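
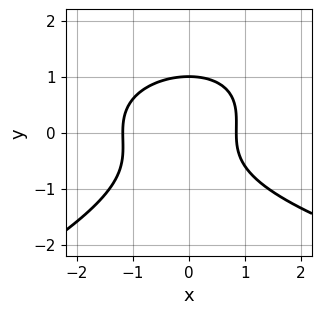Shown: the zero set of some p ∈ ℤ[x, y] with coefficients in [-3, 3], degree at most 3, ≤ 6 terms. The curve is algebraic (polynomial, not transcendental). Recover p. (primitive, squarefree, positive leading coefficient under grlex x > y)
x*y^2 - 3*y^3 - 3*x^2 - x + 3

deg p = 3. A generic line meets the curve in up to 3 points.
From the visible intercepts: it crosses the y-axis at the gridline y = 1.
Fitting integer coefficients to these (and the overall shape) gives p.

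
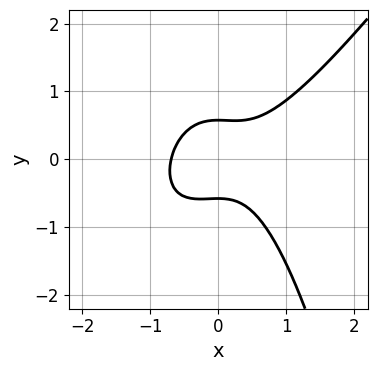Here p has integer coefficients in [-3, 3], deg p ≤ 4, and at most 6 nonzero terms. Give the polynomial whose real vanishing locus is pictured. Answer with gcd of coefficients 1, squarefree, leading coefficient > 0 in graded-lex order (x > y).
First, deg p = 3.
Finally, matching integer coefficients to the picture gives p.

3*x^3 - 2*x^2*y - 3*y^2 + 1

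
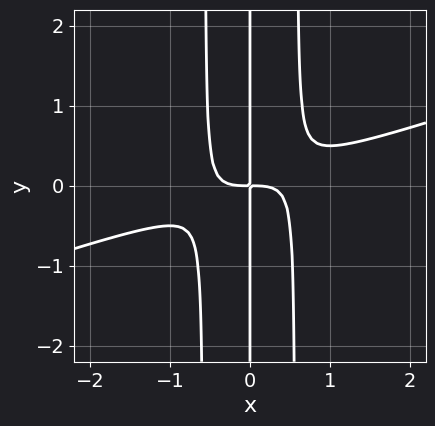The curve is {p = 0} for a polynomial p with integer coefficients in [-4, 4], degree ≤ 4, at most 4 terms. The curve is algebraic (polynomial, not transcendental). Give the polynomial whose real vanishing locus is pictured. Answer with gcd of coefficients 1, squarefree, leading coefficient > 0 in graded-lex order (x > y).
x^4 - 3*x^3*y + x*y

First, the degree is 4 — a generic line meets the curve in up to 4 points.
Then, from the visible intercepts: every point of the y-axis in the box is on the curve.
Finally, the integer polynomial consistent with all of this is the stated p.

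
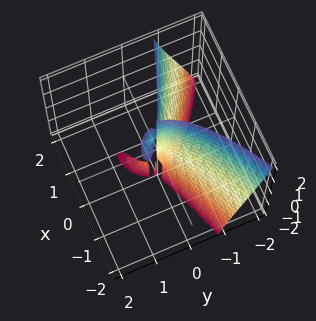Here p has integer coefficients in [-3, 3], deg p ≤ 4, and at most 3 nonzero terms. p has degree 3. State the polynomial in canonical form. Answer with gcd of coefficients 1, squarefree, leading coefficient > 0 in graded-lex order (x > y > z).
2*x*y*z + 3*y^3 + 2*x^2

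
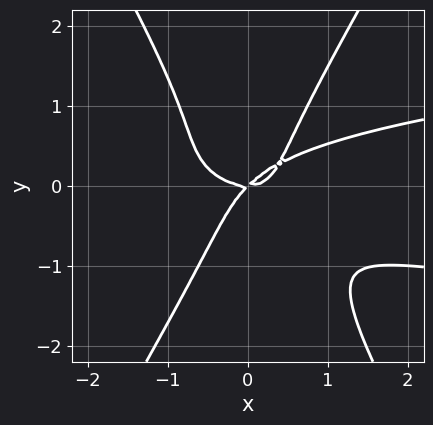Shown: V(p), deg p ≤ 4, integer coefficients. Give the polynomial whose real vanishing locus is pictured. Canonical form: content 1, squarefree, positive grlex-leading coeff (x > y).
Degree: the shape is more complex than any degree-3 curve, so deg p = 4.
Reading off the gridlines: one y-axis crossing is at y = 0; it crosses the x-axis at the gridline x = 0.
Putting this together gives p.

3*x^2*y^2 - y^4 - x^3 + x*y - y^2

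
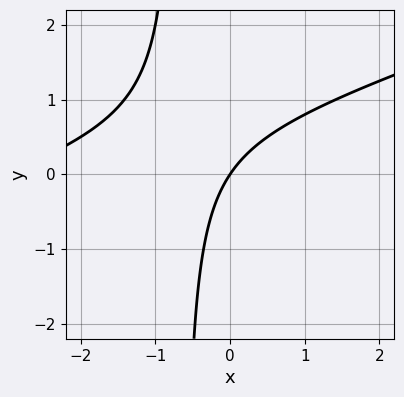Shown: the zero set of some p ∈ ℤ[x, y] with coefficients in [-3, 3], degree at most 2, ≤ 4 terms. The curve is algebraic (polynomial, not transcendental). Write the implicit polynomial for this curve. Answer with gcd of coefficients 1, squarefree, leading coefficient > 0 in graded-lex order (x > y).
x^2 - 3*x*y + 3*x - 2*y

First, degree: no degree-1 curve has this shape, so deg p = 2.
Then, reading off the gridlines: one y-axis crossing is at y = 0; one x-axis crossing is at x = 0.
Finally, the integer polynomial consistent with all of this is the stated p.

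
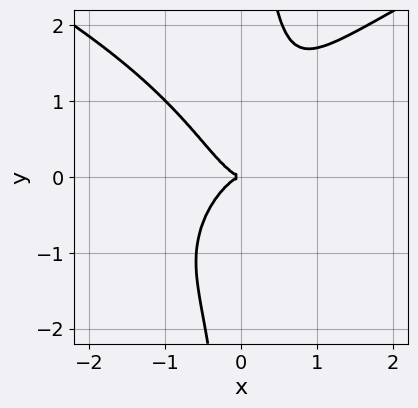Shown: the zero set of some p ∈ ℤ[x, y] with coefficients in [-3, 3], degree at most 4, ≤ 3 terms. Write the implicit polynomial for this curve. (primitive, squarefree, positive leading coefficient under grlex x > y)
First, the degree is 4 — a generic line meets the curve in up to 4 points.
Then, against the integer gridlines: one y-axis crossing is at y = 0; it meets the x-axis at x = 0 (among the integer gridlines).
Finally, putting this together gives p.

x*y^3 - 2*x^3 - y^2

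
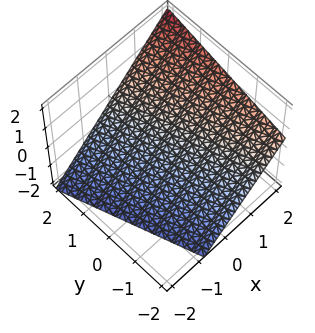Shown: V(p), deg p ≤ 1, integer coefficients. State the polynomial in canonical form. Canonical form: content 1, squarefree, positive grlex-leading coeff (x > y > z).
3*x + y - 3*z - 2

1. deg p = 1. Every cross-section is a straight line — this is a plane.
2. Observable constraints: it crosses the y-axis at the gridline y = 2.
3. Solving for integer coefficients yields p as stated.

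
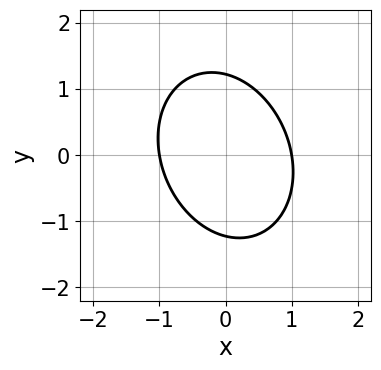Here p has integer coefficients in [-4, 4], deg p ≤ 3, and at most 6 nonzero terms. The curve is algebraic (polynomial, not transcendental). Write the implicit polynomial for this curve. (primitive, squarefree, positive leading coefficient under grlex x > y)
3*x^2 + x*y + 2*y^2 - 3

The degree is 2 — the shape is more complex than any degree-1 curve.
Observable constraints: among the integer gridlines, it crosses the x-axis at x ∈ {-1, 1}.
Together with the visible shape, these determine p as stated.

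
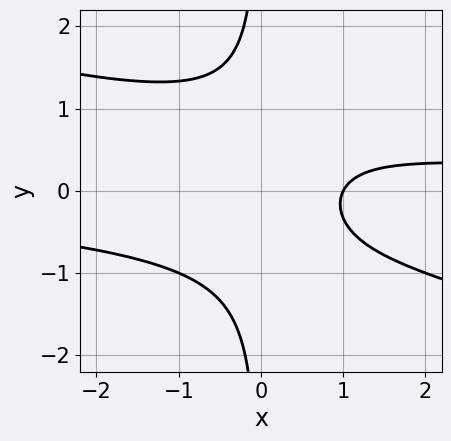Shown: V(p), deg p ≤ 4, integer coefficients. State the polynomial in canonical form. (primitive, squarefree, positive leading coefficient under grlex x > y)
x^2*y + 3*x*y^2 - 2*x + 2

1. Degree: the shape is more complex than any degree-2 curve, so deg p = 3.
2. Observable constraints: no y-intercept at any integer in the box; it crosses the x-axis at the gridline x = 1.
3. Solving for integer coefficients yields p as stated.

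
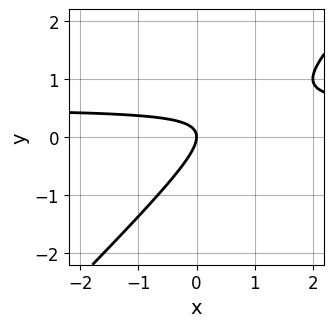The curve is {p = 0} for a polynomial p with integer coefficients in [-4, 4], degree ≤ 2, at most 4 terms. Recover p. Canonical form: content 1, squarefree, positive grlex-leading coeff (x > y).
2*x*y - 2*y^2 - x

1. Degree: a generic line meets the curve in up to 2 points, so deg p = 2.
2. Reading off the gridlines: it crosses the x-axis at the gridline x = 0; it crosses the y-axis at the gridline y = 0.
3. These observations pin down the coefficients.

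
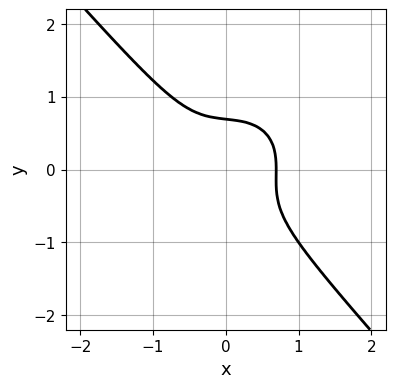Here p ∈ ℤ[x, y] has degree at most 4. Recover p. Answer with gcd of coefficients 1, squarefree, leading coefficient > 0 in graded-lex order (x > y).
3*x^3 + x*y^2 + 3*y^3 - 1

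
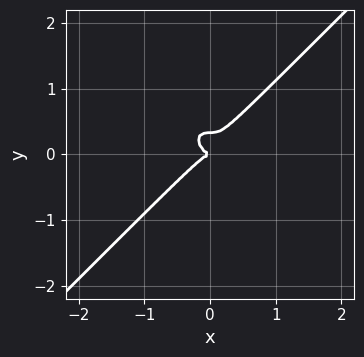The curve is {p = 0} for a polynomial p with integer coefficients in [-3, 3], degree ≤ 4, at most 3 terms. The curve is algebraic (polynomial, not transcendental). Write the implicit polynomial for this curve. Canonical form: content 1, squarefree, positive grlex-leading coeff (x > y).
3*x^3 - 3*y^3 + y^2

The degree is 3 — the shape is more complex than any degree-2 curve.
Observable constraints: one x-axis crossing is at x = 0; it crosses the y-axis at the gridline y = 0.
Solving for integer coefficients yields p as stated.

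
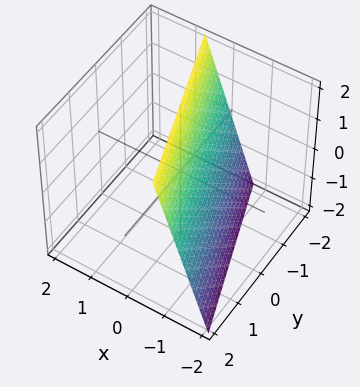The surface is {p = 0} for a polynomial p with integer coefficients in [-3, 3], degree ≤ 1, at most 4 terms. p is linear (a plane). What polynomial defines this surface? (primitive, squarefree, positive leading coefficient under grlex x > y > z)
First, degree: every cross-section is a straight line — this is a plane, so deg p = 1.
Then, reading off the gridlines: one z-axis crossing is at z = 2; one y-axis crossing is at y = -2.
Finally, matching integer coefficients to the picture gives p.

3*x + y - z + 2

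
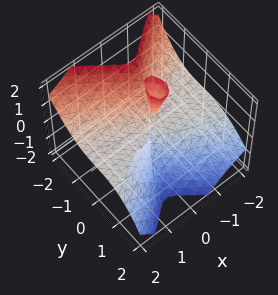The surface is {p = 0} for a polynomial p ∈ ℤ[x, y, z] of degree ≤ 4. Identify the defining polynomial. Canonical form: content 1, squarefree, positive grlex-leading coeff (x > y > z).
1. There are 2 components. Treating them together as one polynomial.
2. Degree: a generic line meets the surface in up to 3 points, so deg p = 3.
3. From the visible intercepts: the visible z-axis segment lies entirely on the surface; it meets the y-axis at y = 0 (among the integer gridlines); every point of the x-axis in the box is on the surface.
4. Putting this together gives p.

3*x^2*z + x*z^2 + 3*y^3 + 2*y^2*z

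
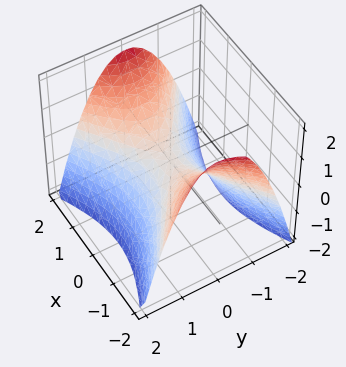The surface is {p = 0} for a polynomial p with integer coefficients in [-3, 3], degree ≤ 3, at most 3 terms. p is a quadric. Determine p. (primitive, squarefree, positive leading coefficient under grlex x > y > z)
x^2 - 2*y^2 - 2*z

The degree is 2 — a hyperbolic paraboloid; a quadric.
Symmetries: the x ↦ −x reflection is a symmetry, so x appears only in even powers; mirror symmetry y ↦ −y ⇒ only even powers of y.
Against the integer gridlines: it crosses the x-axis at the gridline x = 0; it meets the z-axis at z = 0 (among the integer gridlines).
These observations pin down the coefficients.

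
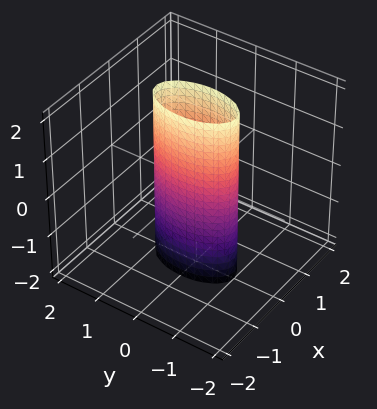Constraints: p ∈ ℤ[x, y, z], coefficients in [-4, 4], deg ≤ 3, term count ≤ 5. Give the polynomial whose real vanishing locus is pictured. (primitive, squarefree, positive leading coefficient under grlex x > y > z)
3*x^2 + y^2 - 1

The degree is 2 — a cylinder; a quadric.
Symmetries: the x ↦ −x reflection is a symmetry, so x appears only in even powers; mirror symmetry z ↦ −z ⇒ only even powers of z; mirror symmetry y ↦ −y ⇒ only even powers of y.
From the visible intercepts: among the integer gridlines, it crosses the y-axis at y ∈ {-1, 1}; it misses every integer gridline on the z-axis.
These observations pin down the coefficients.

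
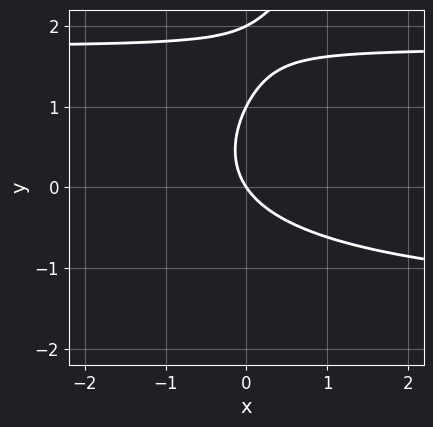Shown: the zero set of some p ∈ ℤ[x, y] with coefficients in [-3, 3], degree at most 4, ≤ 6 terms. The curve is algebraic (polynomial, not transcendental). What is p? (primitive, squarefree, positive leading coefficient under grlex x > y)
First, degree: no degree-2 curve has this shape, so deg p = 3.
Then, checking where it meets the axes: it crosses the x-axis at the gridline x = 0; the y-axis gridline crossings are at y ∈ {0, 1, 2}.
Finally, fitting integer coefficients to these (and the overall shape) gives p.

x*y^2 - y^3 + 3*y^2 - 3*x - 2*y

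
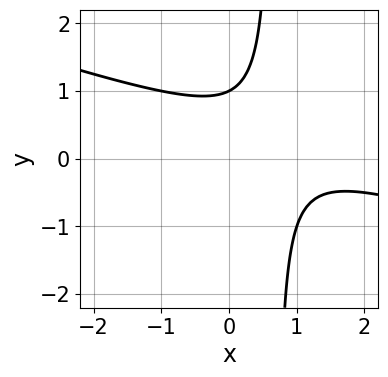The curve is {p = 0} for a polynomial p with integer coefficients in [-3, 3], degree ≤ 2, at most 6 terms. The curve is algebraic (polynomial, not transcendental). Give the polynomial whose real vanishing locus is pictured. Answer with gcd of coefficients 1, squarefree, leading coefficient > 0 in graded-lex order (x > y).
x^2 + 3*x*y - 2*x - 2*y + 2

1. The degree is 2 — the shape is more complex than any degree-1 curve.
2. Observable constraints: it misses every integer gridline on the x-axis; it crosses the y-axis at the gridline y = 1.
3. Solving for integer coefficients yields p as stated.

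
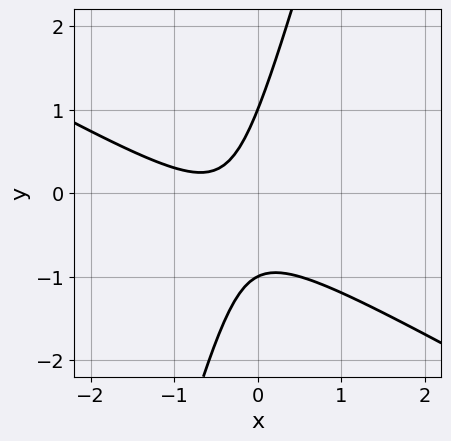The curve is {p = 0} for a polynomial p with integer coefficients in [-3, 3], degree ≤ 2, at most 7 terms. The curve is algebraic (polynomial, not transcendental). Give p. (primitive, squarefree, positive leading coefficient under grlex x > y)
First, degree: the shape is more complex than any degree-1 curve, so deg p = 2.
Then, from the visible intercepts: the y-axis gridline crossings are at y ∈ {-1, 1}; the curve avoids every integer x-axis point in the box.
Finally, together with the visible shape, these determine p as stated.

2*x^2 + 3*x*y - y^2 + 2*x + 1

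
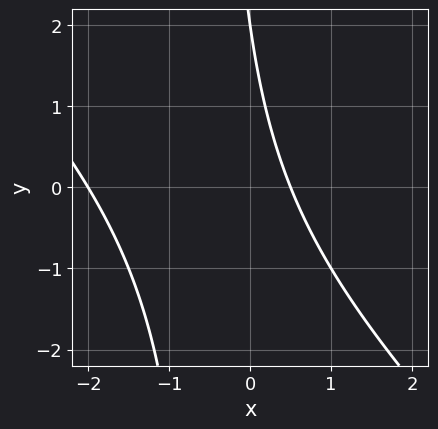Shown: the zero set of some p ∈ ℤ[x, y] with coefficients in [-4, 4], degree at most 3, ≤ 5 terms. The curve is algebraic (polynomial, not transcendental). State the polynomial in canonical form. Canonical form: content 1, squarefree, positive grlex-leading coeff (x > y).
First, degree: the shape is more complex than any degree-1 curve, so deg p = 2.
Next, checking where it meets the axes: it crosses the x-axis at the gridline x = -2; one y-axis crossing is at y = 2.
Finally, fitting integer coefficients to these (and the overall shape) gives p.

2*x^2 + 2*x*y + 3*x + y - 2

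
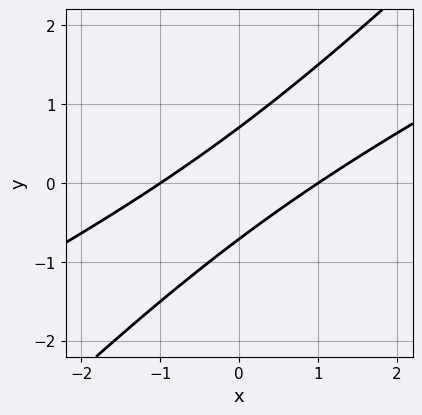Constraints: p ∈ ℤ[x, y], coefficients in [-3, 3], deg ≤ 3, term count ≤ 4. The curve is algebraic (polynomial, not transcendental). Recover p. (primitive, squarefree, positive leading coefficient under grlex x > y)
The degree is 2 — no degree-1 curve has this shape.
Reading off the gridlines: among the integer gridlines, it crosses the x-axis at x ∈ {-1, 1}.
The integer polynomial consistent with all of this is the stated p.

x^2 - 3*x*y + 2*y^2 - 1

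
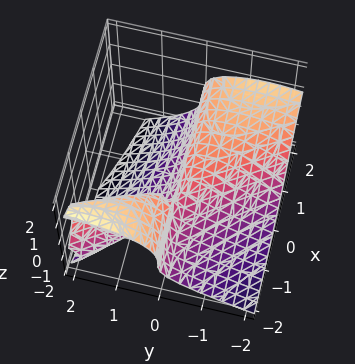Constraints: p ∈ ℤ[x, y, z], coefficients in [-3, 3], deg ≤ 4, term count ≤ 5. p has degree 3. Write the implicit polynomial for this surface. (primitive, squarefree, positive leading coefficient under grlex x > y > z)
2*z^3 + 3*x*y + 2*y^2 - 2*y*z + 2*y

First, the degree is 3 — no degree-2 surface has this shape.
Then, from the visible intercepts: among the integer gridlines, it crosses the y-axis at y ∈ {-1, 0}; it crosses the z-axis at the gridline z = 0; every point of the x-axis in the box is on the surface.
Finally, assembling these constraints gives the stated polynomial.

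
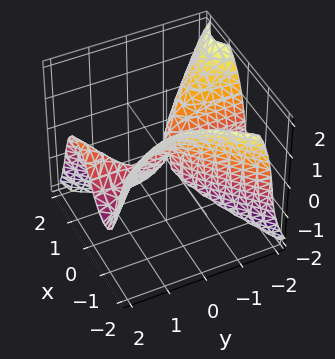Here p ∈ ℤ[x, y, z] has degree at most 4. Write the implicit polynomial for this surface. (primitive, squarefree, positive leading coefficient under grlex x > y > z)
First, degree: a generic line meets the surface in up to 3 points, so deg p = 3.
Next, against the integer gridlines: it crosses the z-axis at the gridline z = 0; it crosses the x-axis at the gridline x = 0; the visible y-axis segment lies entirely on the surface.
Finally, solving for integer coefficients yields p as stated.

3*x^3 - 3*x*y^2 + y^2*z + z^3 + 3*x*y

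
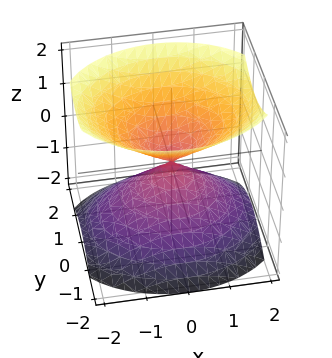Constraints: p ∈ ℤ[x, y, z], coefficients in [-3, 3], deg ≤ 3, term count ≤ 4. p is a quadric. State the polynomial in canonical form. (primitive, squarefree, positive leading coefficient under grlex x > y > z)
2*x^2 + 3*y^2 - 3*z^2

(a) There are 2 components. Treating them together as one polynomial.
(b) The degree is 2 — two nappes meeting at a single point; a quadric.
(c) Symmetries: mirror symmetry x ↦ −x ⇒ only even powers of x; it's symmetric under y → −y, forcing even powers of y; it's symmetric under z → −z, forcing even powers of z.
(d) Observable constraints: it meets the y-axis at y = 0 (among the integer gridlines); it meets the z-axis at z = 0 (among the integer gridlines); one x-axis crossing is at x = 0.
(e) Together with the visible shape, these determine p as stated.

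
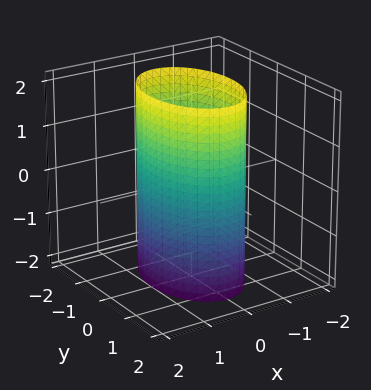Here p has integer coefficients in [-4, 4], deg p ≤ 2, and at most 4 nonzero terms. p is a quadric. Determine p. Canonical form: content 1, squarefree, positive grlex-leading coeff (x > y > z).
1. Degree: a cylinder; a quadric, so deg p = 2.
2. Symmetries: it's symmetric under x → −x, forcing even powers of x; it's symmetric under y → −y, forcing even powers of y; the z ↦ −z reflection is a symmetry, so z appears only in even powers.
3. Observable constraints: it misses every integer gridline on the z-axis; among the integer gridlines, it crosses the x-axis at x ∈ {-1, 1}.
4. Together with the visible shape, these determine p as stated.

2*x^2 + y^2 - 2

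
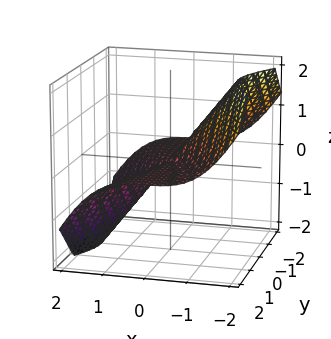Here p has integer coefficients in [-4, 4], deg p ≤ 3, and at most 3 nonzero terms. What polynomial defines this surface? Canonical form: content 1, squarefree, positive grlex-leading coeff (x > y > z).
2*x^3 + 3*y^2*z + z^3

1. Degree: the shape is more complex than any degree-2 surface, so deg p = 3.
2. Checking where it meets the axes: one x-axis crossing is at x = 0; it meets the z-axis at z = 0 (among the integer gridlines).
3. The integer polynomial consistent with all of this is the stated p. Check: (0, -2, 0) on the y-axis lies on the surface, and p(0, -2, 0) = 0. ✓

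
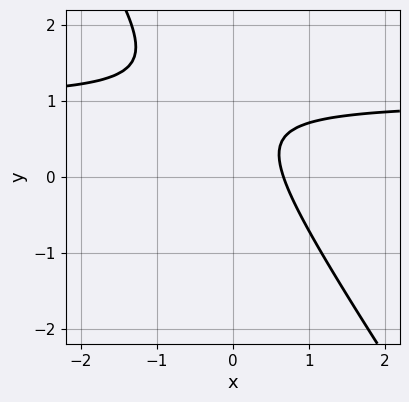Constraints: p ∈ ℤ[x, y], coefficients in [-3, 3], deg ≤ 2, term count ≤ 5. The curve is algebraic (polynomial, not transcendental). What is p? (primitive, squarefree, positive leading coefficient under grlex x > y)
3*x*y + 2*y^2 - 3*x - 3*y + 2

1. deg p = 2.
2. Checking where it meets the axes: the curve avoids every integer y-axis point in the box.
3. Solving for integer coefficients yields p as stated.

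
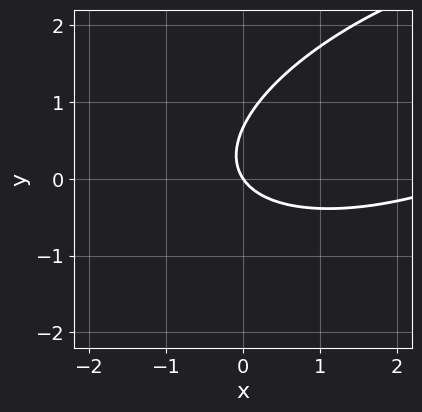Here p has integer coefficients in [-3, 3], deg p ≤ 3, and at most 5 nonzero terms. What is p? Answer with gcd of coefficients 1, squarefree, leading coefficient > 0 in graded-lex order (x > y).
(a) The degree is 2 — the shape is more complex than any degree-1 curve.
(b) From the axis intercepts and sections: it crosses the x-axis at the gridline x = 0; one y-axis crossing is at y = 0.
(c) Assembling these constraints gives the stated polynomial.

x^2 - 2*x*y + 3*y^2 - 3*x - 2*y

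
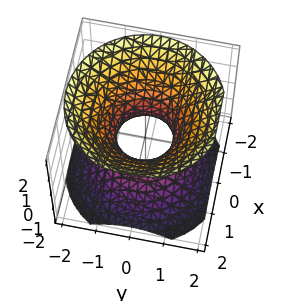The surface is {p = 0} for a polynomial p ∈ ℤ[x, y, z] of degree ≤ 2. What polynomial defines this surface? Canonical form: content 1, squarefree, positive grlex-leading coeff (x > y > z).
3*x^2 + 3*y^2 - 3*z^2 - 2

(a) deg p = 2. One connected sheet with a waist; a quadric.
(b) Symmetries: it's symmetric under z → −z, forcing even powers of z; every cross-section ⟂ z is a circle, so x, y appear only via x² + y².
(c) Reading off the gridlines: a circular section at z = 0 has radius between 0 and 1; the surface avoids every integer z-axis point in the box.
(d) These observations pin down the coefficients.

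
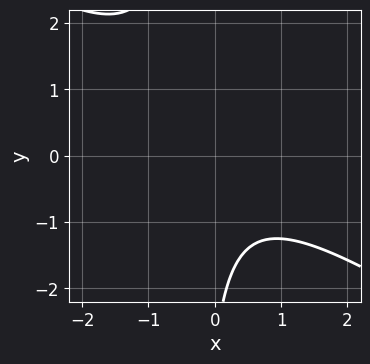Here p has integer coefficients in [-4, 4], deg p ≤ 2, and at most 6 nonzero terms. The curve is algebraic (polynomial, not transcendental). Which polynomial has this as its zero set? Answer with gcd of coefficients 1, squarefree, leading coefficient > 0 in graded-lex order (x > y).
1. The degree is 2 — the shape is more complex than any degree-1 curve.
2. Checking where it meets the axes: the curve avoids every integer x-axis point in the box; no y-intercept at any integer in the box.
3. Fitting integer coefficients to these (and the overall shape) gives p.

2*x^2 + 3*x*y + y + 3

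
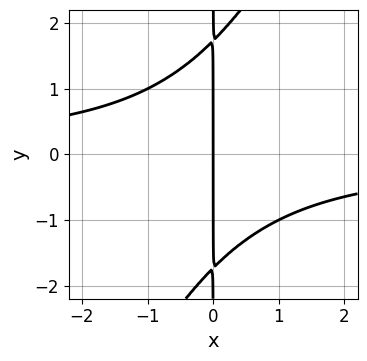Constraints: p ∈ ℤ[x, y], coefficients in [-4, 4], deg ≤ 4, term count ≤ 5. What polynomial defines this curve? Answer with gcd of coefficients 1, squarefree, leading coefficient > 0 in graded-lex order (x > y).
(a) deg p = 3. A generic line meets the curve in up to 3 points.
(b) Checking where it meets the axes: every point of the y-axis in the box is on the curve; it crosses the x-axis at the gridline x = 0.
(c) Together with the visible shape, these determine p as stated.

2*x^2*y - x*y^2 + 3*x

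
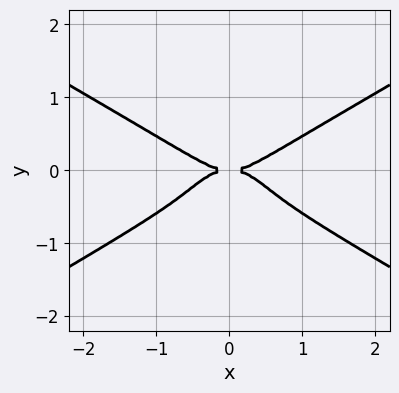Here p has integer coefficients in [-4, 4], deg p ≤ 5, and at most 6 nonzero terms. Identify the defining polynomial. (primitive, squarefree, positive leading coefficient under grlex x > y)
1. Degree: a generic line meets the curve in up to 4 points, so deg p = 4.
2. Symmetries: the x ↦ −x reflection is a symmetry, so x appears only in even powers.
3. From the axis intercepts and sections: one y-axis crossing is at y = 0; it crosses the x-axis at the gridline x = 0.
4. Fitting integer coefficients to these (and the overall shape) gives p.

x^4 - 2*x^2*y^2 - 3*y^4 - 2*y^3 - y^2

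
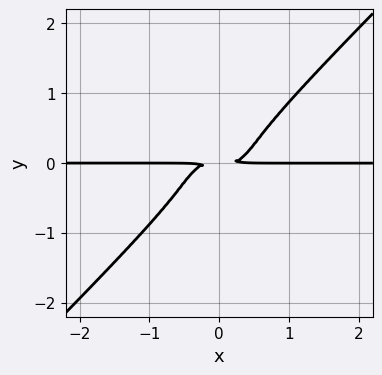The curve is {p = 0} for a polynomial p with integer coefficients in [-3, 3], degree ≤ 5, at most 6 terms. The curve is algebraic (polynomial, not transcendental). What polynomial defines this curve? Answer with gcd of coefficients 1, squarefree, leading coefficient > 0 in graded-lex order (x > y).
(a) Degree: no degree-3 curve has this shape, so deg p = 4.
(b) Reading off the gridlines: the visible x-axis segment lies entirely on the curve.
(c) Together with the visible shape, these determine p as stated.

2*x^3*y + 2*x^2*y^2 - 2*x*y^3 - 2*y^4 - y^2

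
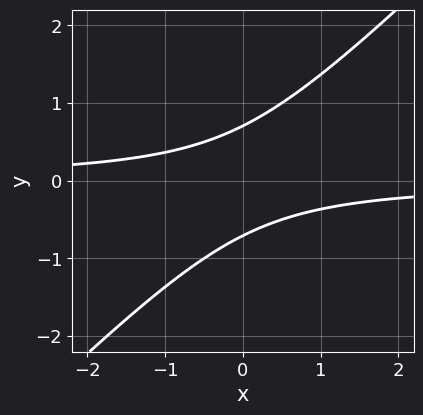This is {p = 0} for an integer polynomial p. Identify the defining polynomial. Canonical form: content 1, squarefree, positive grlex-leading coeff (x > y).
(a) Degree: the shape is more complex than any degree-1 curve, so deg p = 2.
(b) Checking where it meets the axes: the curve avoids every integer x-axis point in the box.
(c) The integer polynomial consistent with all of this is the stated p.

2*x*y - 2*y^2 + 1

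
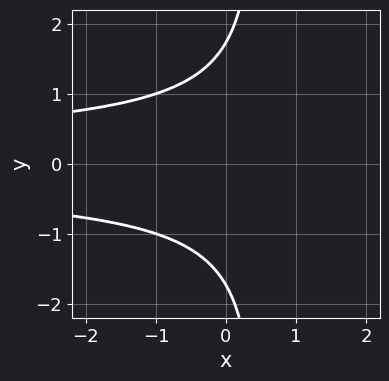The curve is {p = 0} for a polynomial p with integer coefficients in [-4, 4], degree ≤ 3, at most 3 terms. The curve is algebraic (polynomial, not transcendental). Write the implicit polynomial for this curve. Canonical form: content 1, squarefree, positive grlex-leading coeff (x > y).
2*x*y^2 - y^2 + 3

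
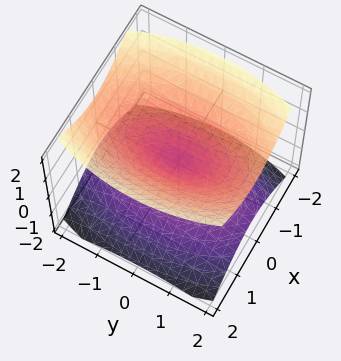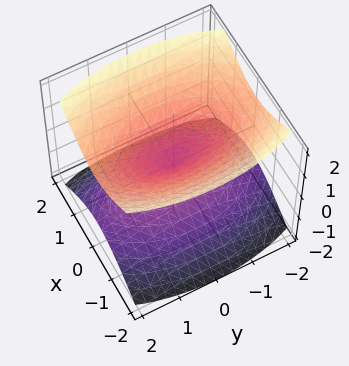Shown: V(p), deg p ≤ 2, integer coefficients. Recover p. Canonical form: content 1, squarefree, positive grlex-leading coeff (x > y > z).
3*x^2 + y^2 - 3*z^2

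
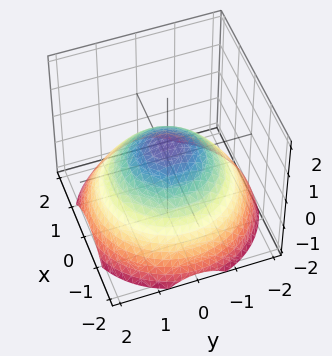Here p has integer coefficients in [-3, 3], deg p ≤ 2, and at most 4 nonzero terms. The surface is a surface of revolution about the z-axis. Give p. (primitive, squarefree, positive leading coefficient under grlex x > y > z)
Degree: a generic line meets the surface in up to 2 points, so deg p = 2.
Symmetries: rotational symmetry about the z-axis ⇒ p depends on x, y only through x² + y².
From the visible intercepts: the y-axis gridline crossings are at y ∈ {-1, 1}; a circular section at z = 0 has radius exactly 1.
The integer polynomial consistent with all of this is the stated p. Check: (1, 0, 0) on the x-axis lies on the surface, and p(1, 0, 0) = 0. ✓

x^2 + y^2 + 2*z - 1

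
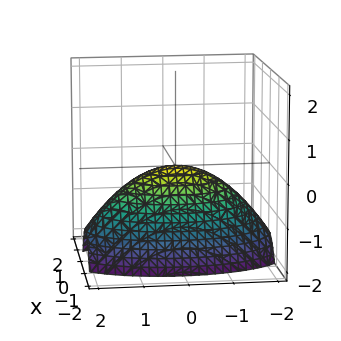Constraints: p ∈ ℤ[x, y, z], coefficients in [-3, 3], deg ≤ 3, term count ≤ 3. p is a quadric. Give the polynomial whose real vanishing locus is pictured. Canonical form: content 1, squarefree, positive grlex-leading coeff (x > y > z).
(a) The degree is 2 — a single bowl opening along one axis; a quadric.
(b) Symmetries: it's symmetric under y → −y, forcing even powers of y; the x ↦ −x reflection is a symmetry, so x appears only in even powers.
(c) Observable constraints: it crosses the z-axis at the gridline z = 0; one y-axis crossing is at y = 0; it meets the x-axis at x = 0 (among the integer gridlines).
(d) The integer polynomial consistent with all of this is the stated p.

3*x^2 + y^2 + 3*z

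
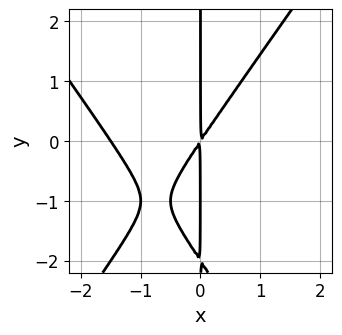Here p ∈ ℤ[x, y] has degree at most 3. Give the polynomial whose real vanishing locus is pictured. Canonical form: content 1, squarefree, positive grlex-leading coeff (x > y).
2*x^3 - x*y^2 + 3*x^2 - 2*x*y

Degree: a generic line meets the curve in up to 3 points, so deg p = 3.
From the visible intercepts: every point of the y-axis in the box is on the curve.
Assembling these constraints gives the stated polynomial.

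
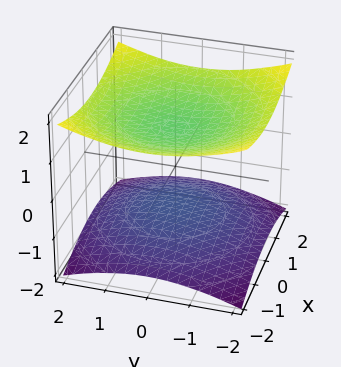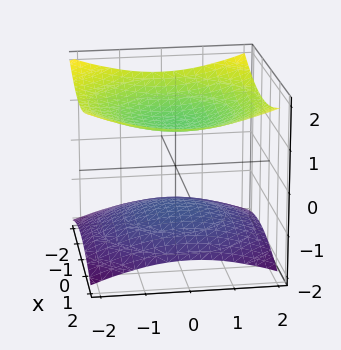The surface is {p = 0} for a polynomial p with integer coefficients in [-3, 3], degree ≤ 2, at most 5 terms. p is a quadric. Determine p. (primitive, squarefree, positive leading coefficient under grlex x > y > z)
First, the picture has 2 separate pieces. They look like related sheets of one shape, so recover p as a whole.
Then, the degree is 2 — two separate bowl-shaped sheets opening away from each other; a quadric.
Next, symmetries: it's symmetric under z → −z, forcing even powers of z; every cross-section ⟂ z is a circle, so x, y appear only via x² + y².
Then, reading off the gridlines: the surface avoids every integer y-axis point in the box; among the integer gridlines, it crosses the z-axis at z ∈ {-1, 1}.
Finally, fitting integer coefficients to these (and the overall shape) gives p.

x^2 + y^2 - 3*z^2 + 3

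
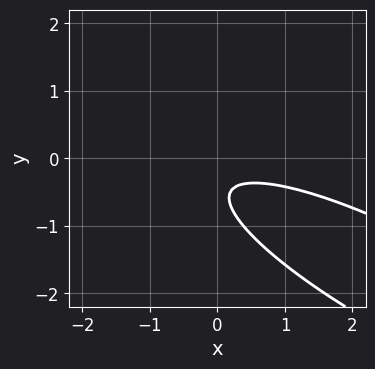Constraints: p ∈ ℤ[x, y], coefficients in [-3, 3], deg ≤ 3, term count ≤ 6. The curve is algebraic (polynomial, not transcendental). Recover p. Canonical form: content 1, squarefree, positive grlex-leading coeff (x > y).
(a) Degree: no degree-1 curve has this shape, so deg p = 2.
(b) Against the integer gridlines: it misses every integer gridline on the y-axis; the curve avoids every integer x-axis point in the box.
(c) Assembling these constraints gives the stated polynomial.

x^2 + 3*x*y + 3*y^2 + 3*y + 1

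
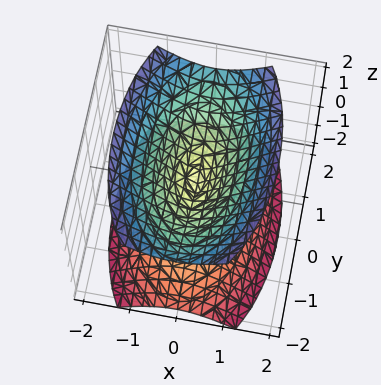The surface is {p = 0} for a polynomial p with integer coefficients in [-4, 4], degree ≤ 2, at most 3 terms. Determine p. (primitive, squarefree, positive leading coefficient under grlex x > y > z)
First, the picture has 2 separate pieces.
Then, the degree is 2 — two nappes meeting at a single point; a quadric.
Next, symmetries: mirror symmetry y ↦ −y ⇒ only even powers of y; the z ↦ −z reflection is a symmetry, so z appears only in even powers; it's symmetric under x → −x, forcing even powers of x.
Next, reading off the gridlines: one y-axis crossing is at y = 0; one x-axis crossing is at x = 0.
Finally, matching integer coefficients to the picture gives p.

3*x^2 + y^2 - 2*z^2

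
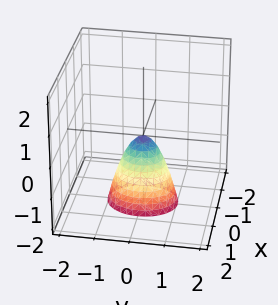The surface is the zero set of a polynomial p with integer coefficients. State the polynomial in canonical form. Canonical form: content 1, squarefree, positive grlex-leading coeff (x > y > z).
3*x^2 + 2*y^2 + z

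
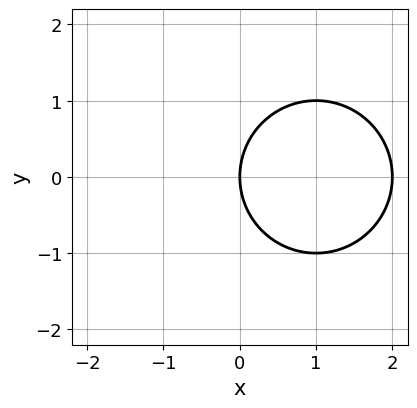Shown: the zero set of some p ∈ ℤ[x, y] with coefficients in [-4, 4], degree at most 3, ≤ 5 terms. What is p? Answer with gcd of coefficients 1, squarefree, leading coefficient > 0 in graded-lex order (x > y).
x^2 + y^2 - 2*x

Degree: the shape is more complex than any degree-1 curve, so deg p = 2.
Symmetries: mirror symmetry y ↦ −y ⇒ only even powers of y.
From the visible intercepts: the x-axis gridline crossings are at x ∈ {0, 2}; one y-axis crossing is at y = 0.
Fitting integer coefficients to these (and the overall shape) gives p.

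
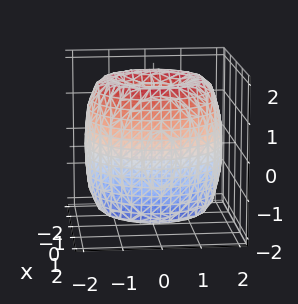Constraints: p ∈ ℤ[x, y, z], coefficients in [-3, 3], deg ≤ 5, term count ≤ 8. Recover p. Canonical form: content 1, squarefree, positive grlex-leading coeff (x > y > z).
1. The degree is 4 — no degree-3 surface has this shape.
2. Symmetry: the surface is invariant under rotation about z: p = q(x² + y², z).
3. Observable constraints: a circular section at z = 0 has radius between 1 and 2; among the integer gridlines, it crosses the z-axis at z ∈ {-1, 1}.
4. These observations pin down the coefficients.

x^4 + 2*x^2*y^2 + y^4 - 3*x^2 - 3*y^2 + z^2 - 1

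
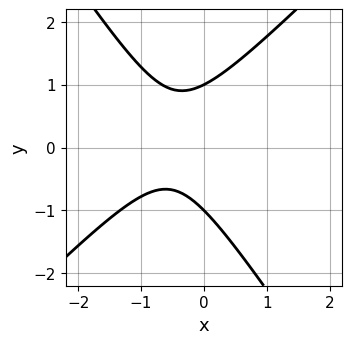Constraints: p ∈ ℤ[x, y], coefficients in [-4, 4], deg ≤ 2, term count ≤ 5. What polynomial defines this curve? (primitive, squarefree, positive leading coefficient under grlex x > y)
1. deg p = 2.
2. From the axis intercepts and sections: no x-intercept at any integer in the box; the y-axis gridline crossings are at y ∈ {-1, 1}.
3. Matching integer coefficients to the picture gives p.

3*x^2 - x*y - 2*y^2 + 3*x + 2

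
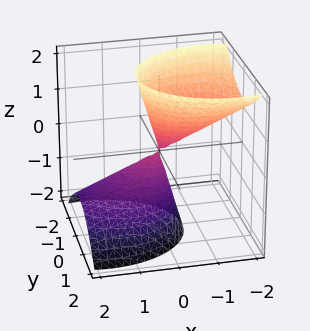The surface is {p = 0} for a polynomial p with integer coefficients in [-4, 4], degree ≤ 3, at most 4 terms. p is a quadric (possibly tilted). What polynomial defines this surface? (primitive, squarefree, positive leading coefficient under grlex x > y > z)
2*x^2 + 3*x*z + 3*y^2 - z^2

1. I count 2 distinct pieces.
2. Degree: the shape is more complex than any degree-1 surface, so deg p = 2.
3. From the visible intercepts: it meets the y-axis at y = 0 (among the integer gridlines); it crosses the x-axis at the gridline x = 0; it meets the z-axis at z = 0 (among the integer gridlines).
4. Solving for integer coefficients yields p as stated.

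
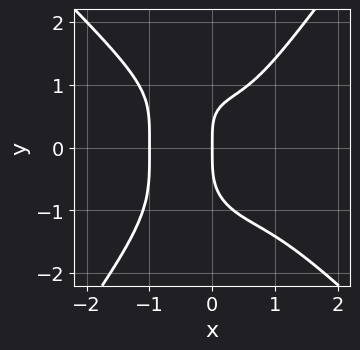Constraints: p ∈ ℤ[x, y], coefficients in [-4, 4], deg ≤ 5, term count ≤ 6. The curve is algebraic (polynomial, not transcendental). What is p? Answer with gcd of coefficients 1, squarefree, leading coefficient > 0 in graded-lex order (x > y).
2*x^4 + x^3*y - y^4 - x*y + 2*x

1. The degree is 4 — the shape is more complex than any degree-3 curve.
2. From the axis intercepts and sections: the x-axis gridline crossings are at x ∈ {-1, 0}; it meets the y-axis at y = 0 (among the integer gridlines).
3. The integer polynomial consistent with all of this is the stated p.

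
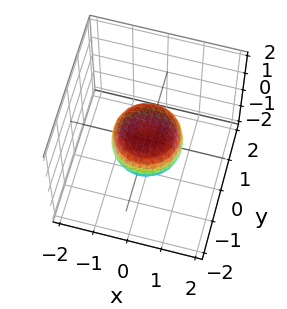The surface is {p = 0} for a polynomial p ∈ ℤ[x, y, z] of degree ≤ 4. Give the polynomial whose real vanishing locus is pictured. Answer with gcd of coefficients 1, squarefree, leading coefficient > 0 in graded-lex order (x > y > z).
1. The degree is 4 — the shape is more complex than any degree-3 surface.
2. Symmetries: every cross-section ⟂ z is a circle, so x, y appear only via x² + y².
3. From the axis intercepts and sections: a circular section at z = 0 has radius exactly 1; among the integer gridlines, it crosses the y-axis at y ∈ {-1, 1}; the x-axis gridline crossings are at x ∈ {-1, 1}.
4. The integer polynomial consistent with all of this is the stated p.

2*x^4 + 4*x^2*y^2 + 2*y^4 - x^2 - y^2 + 2*z^2 - 1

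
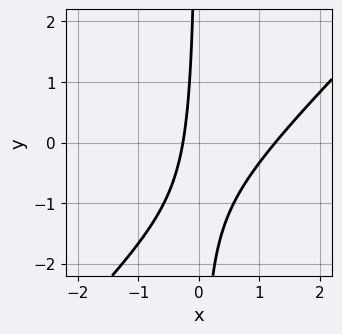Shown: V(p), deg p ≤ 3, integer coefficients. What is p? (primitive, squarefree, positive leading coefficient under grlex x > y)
3*x^2 - 3*x*y - 3*x - 1

First, deg p = 2. A generic line meets the curve in up to 2 points.
Next, observable constraints: no y-intercept at any integer in the box.
Finally, the integer polynomial consistent with all of this is the stated p.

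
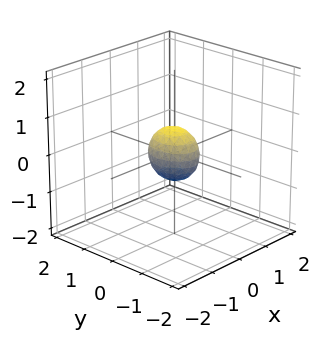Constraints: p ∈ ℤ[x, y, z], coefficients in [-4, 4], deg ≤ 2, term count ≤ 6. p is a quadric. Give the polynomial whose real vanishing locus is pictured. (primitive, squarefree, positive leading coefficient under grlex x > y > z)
3*x^2 + 2*y^2 + 2*z^2 - 1

1. Degree: bounded and convex; a quadric, so deg p = 2.
2. Symmetries: the y ↦ −y reflection is a symmetry, so y appears only in even powers; mirror symmetry x ↦ −x ⇒ only even powers of x; mirror symmetry z ↦ −z ⇒ only even powers of z.
3. These observations pin down the coefficients.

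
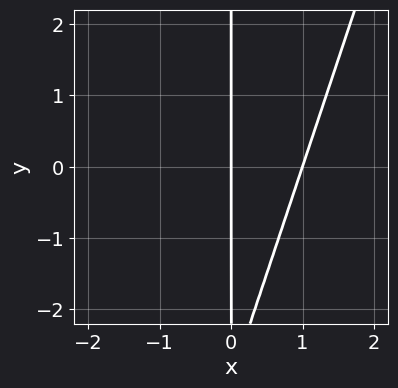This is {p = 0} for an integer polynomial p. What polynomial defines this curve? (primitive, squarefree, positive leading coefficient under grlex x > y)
1. deg p = 2.
2. From the axis intercepts and sections: the visible y-axis segment lies entirely on the curve; the x-axis gridline crossings are at x ∈ {0, 1}.
3. Matching integer coefficients to the picture gives p.

3*x^2 - x*y - 3*x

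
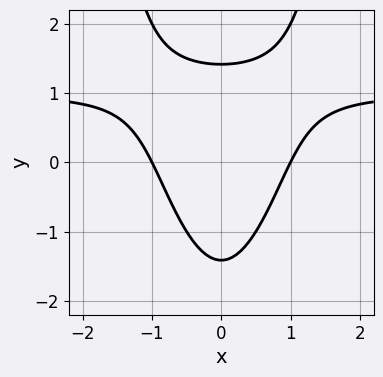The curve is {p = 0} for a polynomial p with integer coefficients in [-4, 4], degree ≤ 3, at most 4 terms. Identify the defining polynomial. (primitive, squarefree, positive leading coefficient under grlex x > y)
2*x^2*y - 2*x^2 - y^2 + 2

deg p = 3. A generic line meets the curve in up to 3 points.
Symmetries: mirror symmetry x ↦ −x ⇒ only even powers of x.
Observable constraints: the x-axis gridline crossings are at x ∈ {-1, 1}.
Putting this together gives p.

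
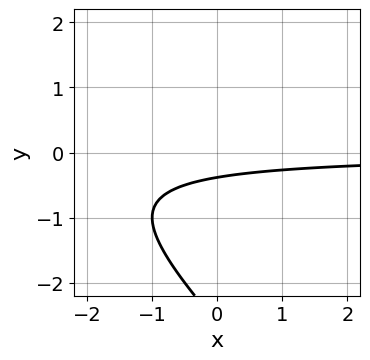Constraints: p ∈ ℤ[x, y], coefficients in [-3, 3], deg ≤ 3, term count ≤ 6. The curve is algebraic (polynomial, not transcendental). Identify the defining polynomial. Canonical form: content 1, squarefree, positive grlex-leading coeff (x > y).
x*y + y^2 + 3*y + 1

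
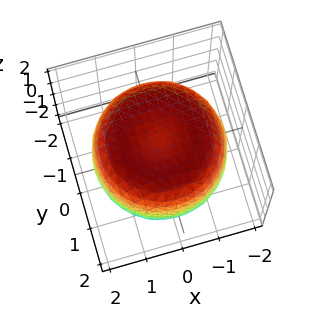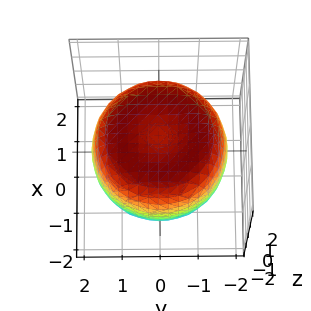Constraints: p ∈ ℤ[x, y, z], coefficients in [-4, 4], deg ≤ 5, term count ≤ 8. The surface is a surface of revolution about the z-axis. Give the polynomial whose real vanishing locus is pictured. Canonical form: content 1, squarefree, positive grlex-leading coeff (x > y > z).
x^4 + 2*x^2*y^2 + y^4 - 2*x^2 - 2*y^2 + 2*z^2 - 3

(a) Degree: no degree-3 surface has this shape, so deg p = 4.
(b) By symmetry, the z-axis is an axis of rotation, so x and y enter only as x² + y².
(c) Observable constraints: a circular section at z = -1 has radius between 1 and 2.
(d) The integer polynomial consistent with all of this is the stated p.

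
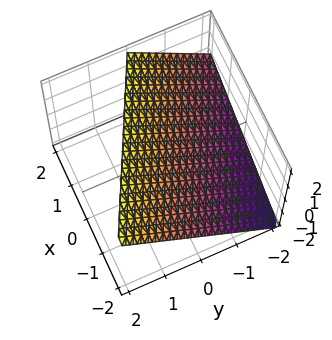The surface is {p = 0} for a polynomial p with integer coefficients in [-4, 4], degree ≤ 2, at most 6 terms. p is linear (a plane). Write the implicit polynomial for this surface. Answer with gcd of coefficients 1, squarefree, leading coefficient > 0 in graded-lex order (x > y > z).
1. Degree: every cross-section is a straight line — this is a plane, so deg p = 1.
2. From the axis intercepts and sections: it meets the z-axis at z = 1 (among the integer gridlines); it meets the x-axis at x = -2 (among the integer gridlines); one y-axis crossing is at y = -1.
3. Matching integer coefficients to the picture gives p.

x + 2*y - 2*z + 2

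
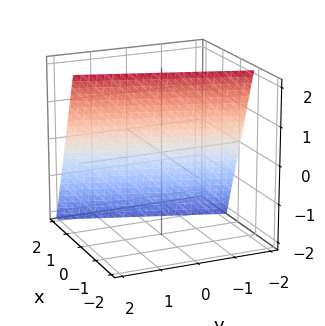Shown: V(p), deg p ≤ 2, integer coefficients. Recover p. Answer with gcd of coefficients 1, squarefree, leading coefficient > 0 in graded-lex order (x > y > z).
3*x - y + z - 2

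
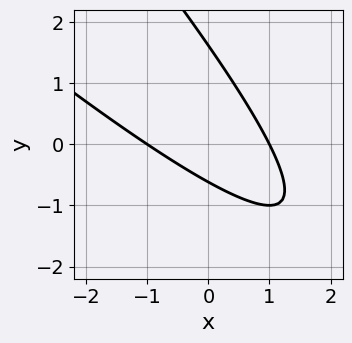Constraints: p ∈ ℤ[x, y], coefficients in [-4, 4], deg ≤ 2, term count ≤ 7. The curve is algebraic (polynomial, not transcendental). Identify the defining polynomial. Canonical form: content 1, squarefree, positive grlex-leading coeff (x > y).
1. Degree: the shape is more complex than any degree-1 curve, so deg p = 2.
2. Against the integer gridlines: among the integer gridlines, it crosses the x-axis at x ∈ {-1, 1}.
3. Assembling these constraints gives the stated polynomial.

x^2 + 2*x*y + y^2 - y - 1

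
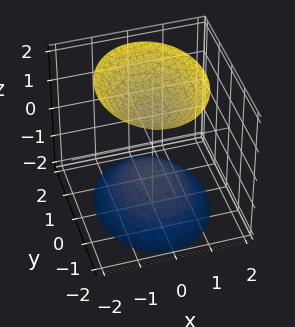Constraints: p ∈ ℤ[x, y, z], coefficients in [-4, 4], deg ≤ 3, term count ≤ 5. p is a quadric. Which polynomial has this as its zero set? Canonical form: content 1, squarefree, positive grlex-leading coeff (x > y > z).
First, the picture has 2 separate pieces.
Next, deg p = 2.
Then, symmetries: the y ↦ −y reflection is a symmetry, so y appears only in even powers; the x ↦ −x reflection is a symmetry, so x appears only in even powers; mirror symmetry z ↦ −z ⇒ only even powers of z.
Then, checking where it meets the axes: among the integer gridlines, it crosses the z-axis at z ∈ {-1, 1}; it misses every integer gridline on the y-axis; it misses every integer gridline on the x-axis.
Finally, together with the visible shape, these determine p as stated.

3*x^2 + 2*y^2 - 2*z^2 + 2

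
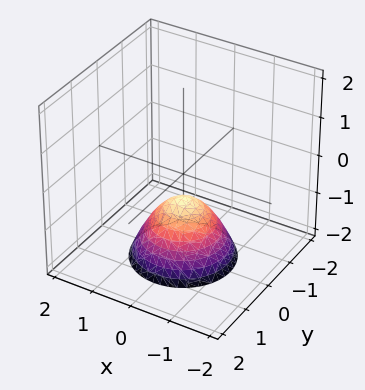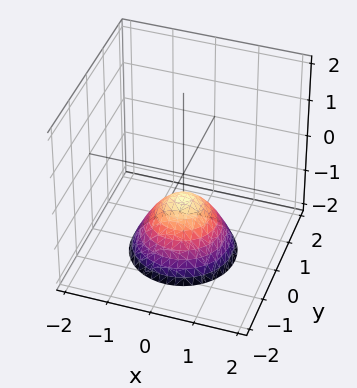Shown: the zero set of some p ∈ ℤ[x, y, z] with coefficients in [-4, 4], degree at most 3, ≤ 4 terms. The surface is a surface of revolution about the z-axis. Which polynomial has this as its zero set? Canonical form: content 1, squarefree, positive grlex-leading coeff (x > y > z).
deg p = 2.
By symmetry, the z-axis is an axis of rotation, so x and y enter only as x² + y².
Against the integer gridlines: it misses every integer gridline on the x-axis; the surface avoids every integer y-axis point in the box; a circular section at z = -1 has radius between 0 and 1.
The integer polynomial consistent with all of this is the stated p.

3*x^2 + 3*y^2 + 3*z + 2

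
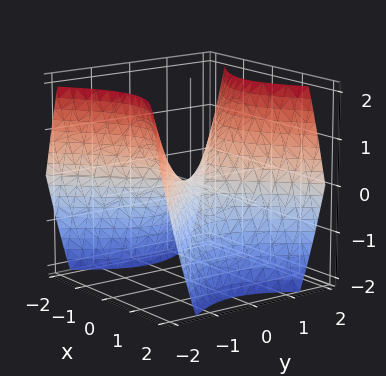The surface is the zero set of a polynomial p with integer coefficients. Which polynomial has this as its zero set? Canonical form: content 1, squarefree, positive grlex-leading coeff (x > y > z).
x^2 - y^2 + z

(a) deg p = 2. A saddle surface; a quadric.
(b) Symmetries: mirror symmetry x ↦ −x ⇒ only even powers of x; it's symmetric under y → −y, forcing even powers of y.
(c) Reading off the gridlines: one x-axis crossing is at x = 0; it meets the z-axis at z = 0 (among the integer gridlines).
(d) The integer polynomial consistent with all of this is the stated p.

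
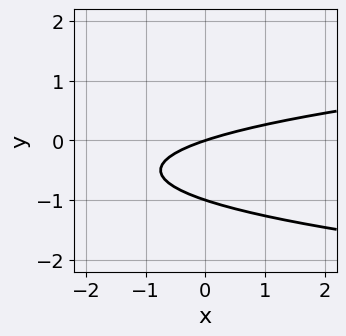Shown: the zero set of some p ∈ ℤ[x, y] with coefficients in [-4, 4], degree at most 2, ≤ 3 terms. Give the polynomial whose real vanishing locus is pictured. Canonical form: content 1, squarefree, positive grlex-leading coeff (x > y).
3*y^2 - x + 3*y

First, degree: no degree-1 curve has this shape, so deg p = 2.
Next, observable constraints: among the integer gridlines, it crosses the y-axis at y ∈ {-1, 0}; it meets the x-axis at x = 0 (among the integer gridlines).
Finally, these observations pin down the coefficients.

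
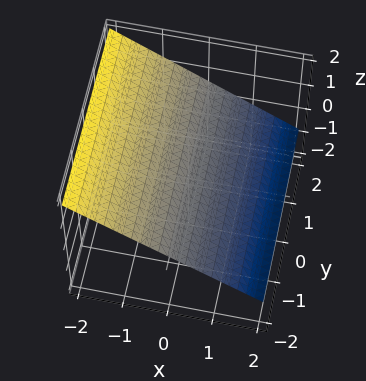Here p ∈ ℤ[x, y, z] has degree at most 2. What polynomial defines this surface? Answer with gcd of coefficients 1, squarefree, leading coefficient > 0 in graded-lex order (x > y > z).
2*x + 3*z - 2

Degree: every cross-section is a straight line — this is a plane, so deg p = 1.
Checking where it meets the axes: the surface avoids every integer y-axis point in the box; it crosses the x-axis at the gridline x = 1.
Fitting integer coefficients to these (and the overall shape) gives p.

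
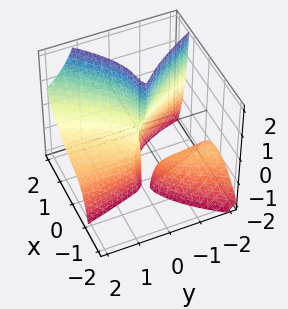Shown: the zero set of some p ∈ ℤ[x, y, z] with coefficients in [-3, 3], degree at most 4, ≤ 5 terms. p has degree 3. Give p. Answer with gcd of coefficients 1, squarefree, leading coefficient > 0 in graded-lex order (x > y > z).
1. I count 2 distinct pieces. They look like related sheets of one shape, so recover p as a whole.
2. deg p = 3. No degree-2 surface has this shape.
3. From the axis intercepts and sections: the visible z-axis segment lies entirely on the surface; one x-axis crossing is at x = 0; it meets the y-axis at y = 0 (among the integer gridlines).
4. Solving for integer coefficients yields p as stated.

3*x^3 - 3*x*y*z - 2*y^2*z - 2*y^2 - y*z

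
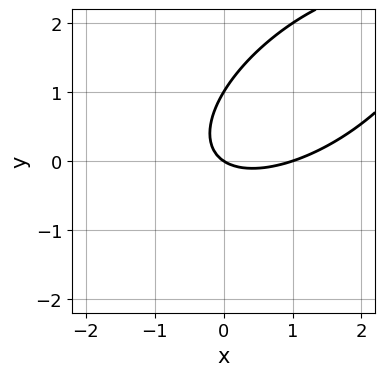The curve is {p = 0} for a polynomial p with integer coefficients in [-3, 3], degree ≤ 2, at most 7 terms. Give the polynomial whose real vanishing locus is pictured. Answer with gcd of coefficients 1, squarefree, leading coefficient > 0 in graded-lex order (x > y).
2*x^2 - 3*x*y + 3*y^2 - 2*x - 3*y

First, the degree is 2 — a generic line meets the curve in up to 2 points.
Next, observable constraints: among the integer gridlines, it crosses the x-axis at x ∈ {0, 1}; the y-axis gridline crossings are at y ∈ {0, 1}.
Finally, fitting integer coefficients to these (and the overall shape) gives p.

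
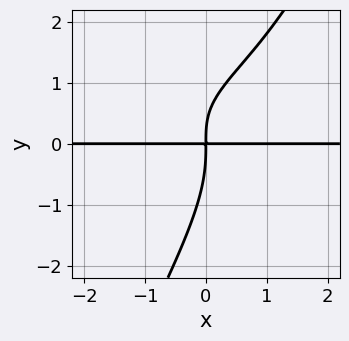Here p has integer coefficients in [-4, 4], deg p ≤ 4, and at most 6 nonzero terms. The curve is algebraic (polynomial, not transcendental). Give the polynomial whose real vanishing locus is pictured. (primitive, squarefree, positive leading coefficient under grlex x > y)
2*x*y^3 - y^4 - 2*x*y^2 + 3*x*y

First, deg p = 4. No degree-3 curve has this shape.
Then, observable constraints: the visible x-axis segment lies entirely on the curve.
Finally, putting this together gives p.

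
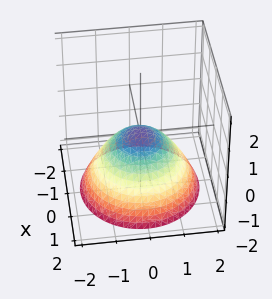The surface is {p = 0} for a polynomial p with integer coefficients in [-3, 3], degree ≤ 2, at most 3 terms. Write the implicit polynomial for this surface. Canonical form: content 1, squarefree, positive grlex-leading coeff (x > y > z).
(a) The degree is 2 — a paraboloid; a quadric.
(b) Symmetry: the surface is invariant under rotation about z: p = q(x² + y², z).
(c) From the visible intercepts: one x-axis crossing is at x = 0; one z-axis crossing is at z = 0; a circular section at z = -1 has radius between 1 and 2; it meets the y-axis at y = 0 (among the integer gridlines).
(d) Putting this together gives p.

2*x^2 + 2*y^2 + 3*z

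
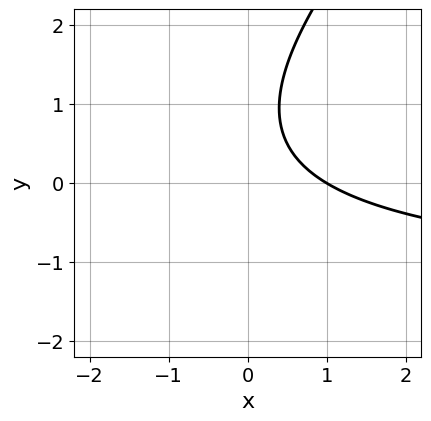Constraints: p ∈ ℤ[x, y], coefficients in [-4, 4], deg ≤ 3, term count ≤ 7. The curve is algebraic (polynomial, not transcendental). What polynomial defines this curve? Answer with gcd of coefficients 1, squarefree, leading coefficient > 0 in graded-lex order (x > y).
1. deg p = 2. No degree-1 curve has this shape.
2. From the axis intercepts and sections: it misses every integer gridline on the y-axis; it crosses the x-axis at the gridline x = 1.
3. Matching integer coefficients to the picture gives p.

2*x*y - 2*y^2 + 3*x + 3*y - 3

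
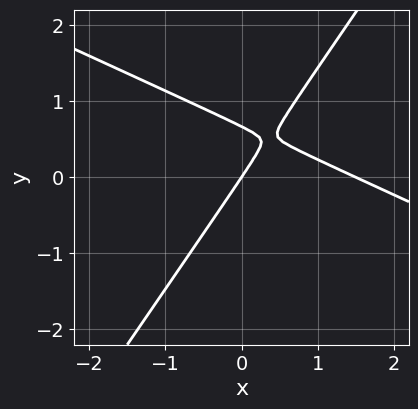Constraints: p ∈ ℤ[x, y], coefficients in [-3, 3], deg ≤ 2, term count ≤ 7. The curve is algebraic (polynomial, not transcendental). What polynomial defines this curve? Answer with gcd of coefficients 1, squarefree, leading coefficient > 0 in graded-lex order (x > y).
(a) The degree is 2 — no degree-1 curve has this shape.
(b) From the visible intercepts: it crosses the y-axis at the gridline y = 0; it crosses the x-axis at the gridline x = 0.
(c) Fitting integer coefficients to these (and the overall shape) gives p.

2*x^2 + 3*x*y - 3*y^2 - 3*x + 2*y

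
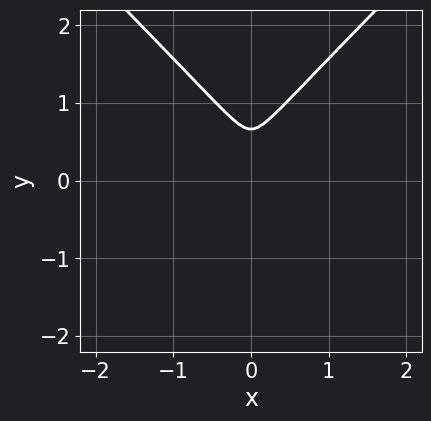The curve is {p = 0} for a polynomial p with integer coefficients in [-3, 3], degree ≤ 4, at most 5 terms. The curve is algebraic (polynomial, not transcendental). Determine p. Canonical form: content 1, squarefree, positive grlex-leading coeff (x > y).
First, degree: the shape is more complex than any degree-2 curve, so deg p = 3.
Then, symmetries: the x ↦ −x reflection is a symmetry, so x appears only in even powers.
Finally, these observations pin down the coefficients.

3*x^2*y - 3*y^3 + 2*x^2 + 2*y^2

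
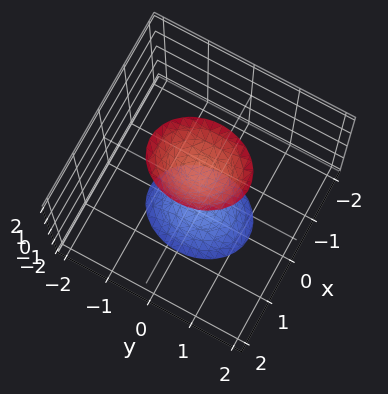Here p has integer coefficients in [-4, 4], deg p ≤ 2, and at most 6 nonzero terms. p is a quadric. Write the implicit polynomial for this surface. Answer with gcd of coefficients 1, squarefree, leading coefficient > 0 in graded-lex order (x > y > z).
1. There are 2 components. They look like related sheets of one shape, so recover p as a whole.
2. The degree is 2 — two separate bowl-shaped sheets opening away from each other; a quadric.
3. Symmetries: it's symmetric under z → −z, forcing even powers of z; it's symmetric under y → −y, forcing even powers of y; it's symmetric under x → −x, forcing even powers of x.
4. From the axis intercepts and sections: the surface avoids every integer x-axis point in the box; no y-intercept at any integer in the box.
5. Together with the visible shape, these determine p as stated.

3*x^2 + 2*y^2 - z^2 + 2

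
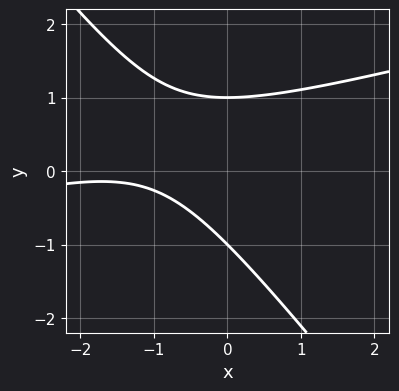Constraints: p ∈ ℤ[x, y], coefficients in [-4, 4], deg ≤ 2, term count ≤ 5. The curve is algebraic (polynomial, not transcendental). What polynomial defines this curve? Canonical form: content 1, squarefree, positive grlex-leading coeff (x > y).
(a) The degree is 2 — no degree-1 curve has this shape.
(b) Against the integer gridlines: the y-axis gridline crossings are at y ∈ {-1, 1}; it misses every integer gridline on the x-axis.
(c) Matching integer coefficients to the picture gives p.

x^2 - 3*x*y - 3*y^2 + 3*x + 3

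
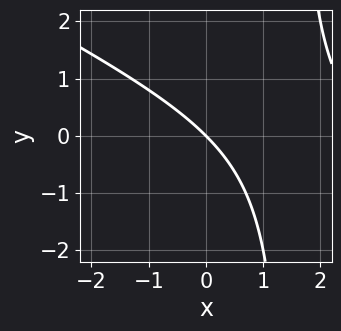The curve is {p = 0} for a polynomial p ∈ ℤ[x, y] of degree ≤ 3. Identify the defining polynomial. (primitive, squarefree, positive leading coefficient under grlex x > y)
x^2 + 2*x*y - 3*x - 3*y

deg p = 2.
From the axis intercepts and sections: it meets the x-axis at x = 0 (among the integer gridlines); one y-axis crossing is at y = 0.
Solving for integer coefficients yields p as stated.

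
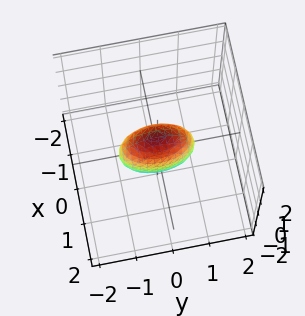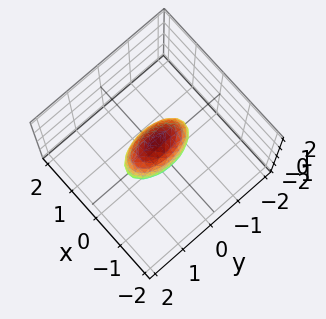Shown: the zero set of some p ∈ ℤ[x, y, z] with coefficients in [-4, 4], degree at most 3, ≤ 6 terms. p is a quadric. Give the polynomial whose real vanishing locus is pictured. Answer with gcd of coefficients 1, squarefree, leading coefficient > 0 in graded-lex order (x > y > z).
First, the degree is 2 — a closed, bounded, convex surface; a quadric.
Then, symmetries: it's symmetric under x → −x, forcing even powers of x; it's symmetric under z → −z, forcing even powers of z; mirror symmetry y ↦ −y ⇒ only even powers of y.
Then, from the axis intercepts and sections: the z-axis gridline crossings are at z ∈ {-1, 1}; the y-axis gridline crossings are at y ∈ {-1, 1}.
Finally, matching integer coefficients to the picture gives p.

3*x^2 + y^2 + z^2 - 1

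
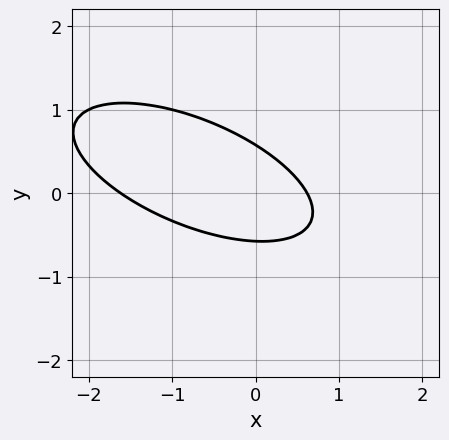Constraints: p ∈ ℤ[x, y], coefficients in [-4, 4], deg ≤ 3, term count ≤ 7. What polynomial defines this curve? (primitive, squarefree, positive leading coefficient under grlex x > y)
x^2 + 2*x*y + 3*y^2 + x - 1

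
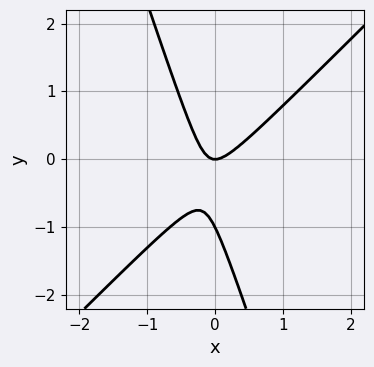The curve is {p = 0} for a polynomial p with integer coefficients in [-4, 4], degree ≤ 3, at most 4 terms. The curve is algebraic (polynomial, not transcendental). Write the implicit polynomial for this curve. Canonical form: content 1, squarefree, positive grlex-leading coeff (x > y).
3*x^2 - 2*x*y - y^2 - y

1. deg p = 2. No degree-1 curve has this shape.
2. Reading off the gridlines: the y-axis gridline crossings are at y ∈ {-1, 0}; one x-axis crossing is at x = 0.
3. Assembling these constraints gives the stated polynomial.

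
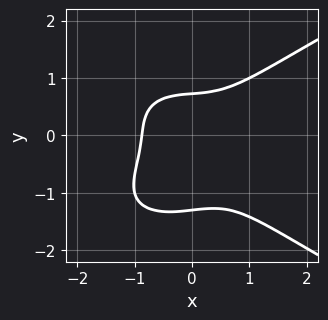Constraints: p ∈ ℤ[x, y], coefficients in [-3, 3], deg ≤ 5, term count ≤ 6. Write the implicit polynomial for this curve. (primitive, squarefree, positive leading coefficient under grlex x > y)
1. The degree is 4 — no degree-3 curve has this shape.
2. Putting this together gives p.

3*y^4 - 3*x^3 + 3*y^3 - x*y - 2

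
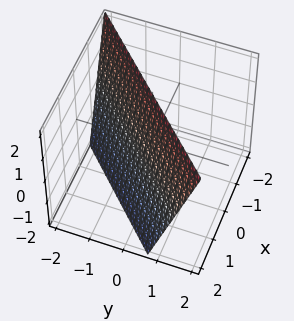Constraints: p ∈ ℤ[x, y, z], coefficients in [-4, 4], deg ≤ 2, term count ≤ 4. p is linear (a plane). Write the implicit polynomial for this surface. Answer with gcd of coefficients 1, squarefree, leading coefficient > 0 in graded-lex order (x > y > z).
3*x - 3*y + z - 2

(a) deg p = 1. Every cross-section is a straight line — this is a plane.
(b) Checking where it meets the axes: it crosses the z-axis at the gridline z = 2.
(c) These observations pin down the coefficients.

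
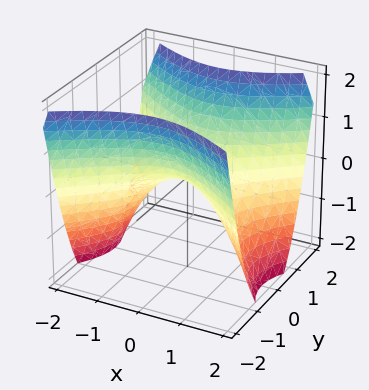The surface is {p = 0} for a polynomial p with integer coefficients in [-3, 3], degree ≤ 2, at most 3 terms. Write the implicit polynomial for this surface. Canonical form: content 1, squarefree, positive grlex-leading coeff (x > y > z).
2*x^2 - 3*y^2 + 3*z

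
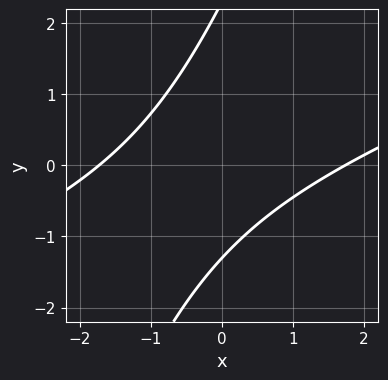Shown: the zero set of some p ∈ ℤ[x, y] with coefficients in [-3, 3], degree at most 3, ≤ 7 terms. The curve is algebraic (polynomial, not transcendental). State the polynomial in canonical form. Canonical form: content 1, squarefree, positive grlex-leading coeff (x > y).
x^2 - 3*x*y + y^2 - y - 3

First, deg p = 2.
Finally, putting this together gives p.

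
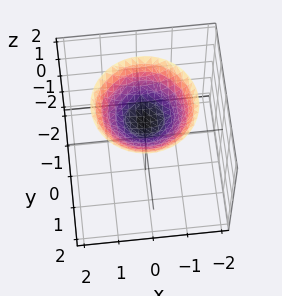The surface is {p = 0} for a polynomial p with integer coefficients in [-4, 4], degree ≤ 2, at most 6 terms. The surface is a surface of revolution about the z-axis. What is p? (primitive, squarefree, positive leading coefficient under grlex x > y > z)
x^2 + y^2 - 2*z + 2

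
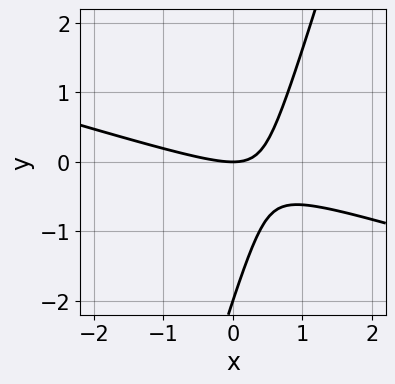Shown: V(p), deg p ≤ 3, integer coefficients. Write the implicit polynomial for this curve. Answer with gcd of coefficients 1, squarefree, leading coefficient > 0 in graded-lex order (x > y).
x^2 + 3*x*y - y^2 - 2*y

1. deg p = 2.
2. Checking where it meets the axes: one x-axis crossing is at x = 0; the y-axis gridline crossings are at y ∈ {-2, 0}.
3. Solving for integer coefficients yields p as stated.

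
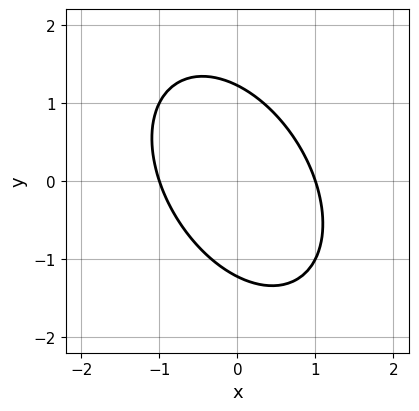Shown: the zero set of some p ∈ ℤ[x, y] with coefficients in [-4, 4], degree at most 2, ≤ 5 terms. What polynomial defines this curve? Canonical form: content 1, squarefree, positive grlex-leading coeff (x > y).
3*x^2 + 2*x*y + 2*y^2 - 3

Degree: the shape is more complex than any degree-1 curve, so deg p = 2.
Reading off the gridlines: among the integer gridlines, it crosses the x-axis at x ∈ {-1, 1}.
The integer polynomial consistent with all of this is the stated p.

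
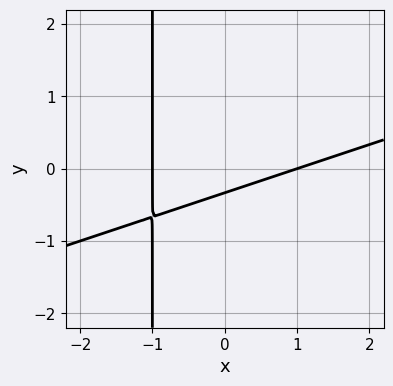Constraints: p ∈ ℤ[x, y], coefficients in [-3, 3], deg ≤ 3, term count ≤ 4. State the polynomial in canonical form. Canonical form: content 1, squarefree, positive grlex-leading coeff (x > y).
x^2 - 3*x*y - 3*y - 1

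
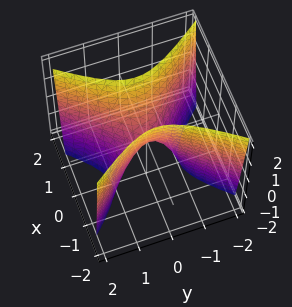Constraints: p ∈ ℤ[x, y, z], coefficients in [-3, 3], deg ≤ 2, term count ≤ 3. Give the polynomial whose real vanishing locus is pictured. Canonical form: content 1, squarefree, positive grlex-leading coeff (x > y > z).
1. Degree: a hyperbolic paraboloid; a quadric, so deg p = 2.
2. Symmetries: the x ↦ −x reflection is a symmetry, so x appears only in even powers; mirror symmetry y ↦ −y ⇒ only even powers of y.
3. Reading off the gridlines: one x-axis crossing is at x = 0; it crosses the z-axis at the gridline z = 0; one y-axis crossing is at y = 0.
4. Together with the visible shape, these determine p as stated.

3*x^2 - 2*y^2 - z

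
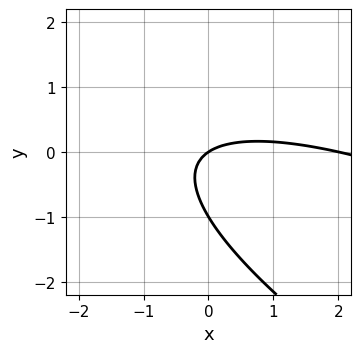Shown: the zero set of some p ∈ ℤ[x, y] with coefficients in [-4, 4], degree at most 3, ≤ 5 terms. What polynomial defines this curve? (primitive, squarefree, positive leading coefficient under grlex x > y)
The degree is 2 — a generic line meets the curve in up to 2 points.
From the visible intercepts: among the integer gridlines, it crosses the x-axis at x ∈ {0, 2}; among the integer gridlines, it crosses the y-axis at y ∈ {-1, 0}.
Solving for integer coefficients yields p as stated.

x^2 + 3*x*y + 3*y^2 - 2*x + 3*y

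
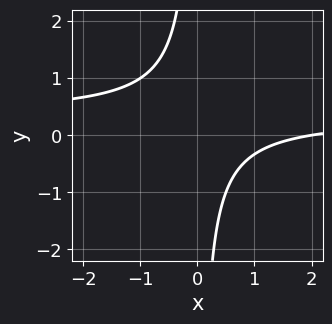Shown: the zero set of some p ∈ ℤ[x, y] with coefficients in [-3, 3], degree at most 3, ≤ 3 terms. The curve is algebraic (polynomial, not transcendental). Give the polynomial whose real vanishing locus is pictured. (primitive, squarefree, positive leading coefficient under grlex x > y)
(a) Degree: no degree-1 curve has this shape, so deg p = 2.
(b) Reading off the gridlines: no y-intercept at any integer in the box; it meets the x-axis at x = 2 (among the integer gridlines).
(c) Putting this together gives p.

3*x*y - x + 2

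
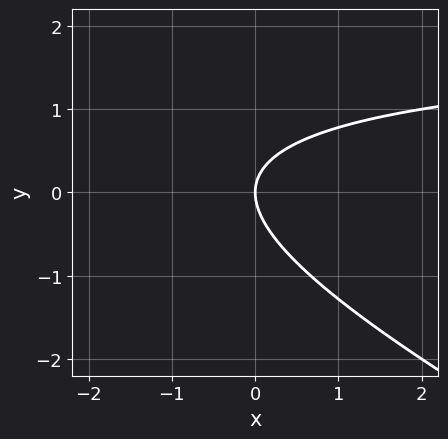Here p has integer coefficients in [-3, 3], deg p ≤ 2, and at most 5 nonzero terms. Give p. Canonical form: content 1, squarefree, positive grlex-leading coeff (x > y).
x*y + 2*y^2 - 2*x

1. Degree: the shape is more complex than any degree-1 curve, so deg p = 2.
2. From the axis intercepts and sections: it crosses the y-axis at the gridline y = 0; it meets the x-axis at x = 0 (among the integer gridlines).
3. Assembling these constraints gives the stated polynomial.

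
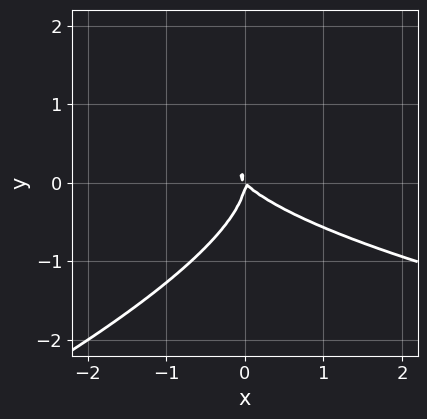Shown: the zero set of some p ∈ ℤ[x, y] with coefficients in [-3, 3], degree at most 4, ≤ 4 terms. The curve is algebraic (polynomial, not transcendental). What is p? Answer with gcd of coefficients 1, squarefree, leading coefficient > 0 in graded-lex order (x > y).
x*y^2 - 3*y^3 - 2*x^2 - 2*x*y

(a) deg p = 3. No degree-2 curve has this shape.
(b) Against the integer gridlines: one x-axis crossing is at x = 0; one y-axis crossing is at y = 0.
(c) Fitting integer coefficients to these (and the overall shape) gives p.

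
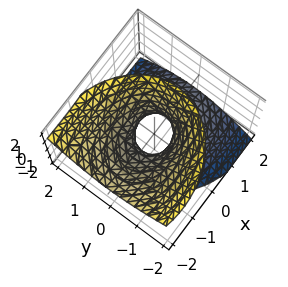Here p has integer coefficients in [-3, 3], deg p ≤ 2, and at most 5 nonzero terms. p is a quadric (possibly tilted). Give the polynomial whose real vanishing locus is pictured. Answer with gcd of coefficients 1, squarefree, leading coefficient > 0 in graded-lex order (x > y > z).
Degree: no degree-1 surface has this shape, so deg p = 2.
From the axis intercepts and sections: the surface avoids every integer z-axis point in the box.
Solving for integer coefficients yields p as stated.

2*x^2 + 3*x*z + 3*y^2 - 2*z^2 - 1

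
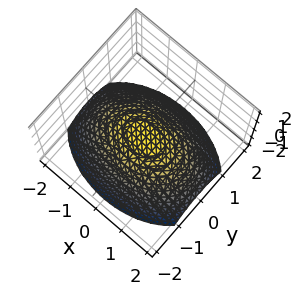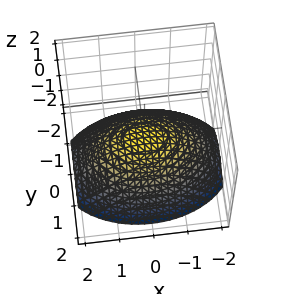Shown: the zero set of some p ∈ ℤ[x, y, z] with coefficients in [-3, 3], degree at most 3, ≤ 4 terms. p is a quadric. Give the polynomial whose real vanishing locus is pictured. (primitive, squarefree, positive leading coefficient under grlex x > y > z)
First, degree: a paraboloid; a quadric, so deg p = 2.
Next, symmetries: it's symmetric under y → −y, forcing even powers of y; the x ↦ −x reflection is a symmetry, so x appears only in even powers.
Next, from the visible intercepts: it crosses the z-axis at the gridline z = 0; it crosses the y-axis at the gridline y = 0; it crosses the x-axis at the gridline x = 0.
Finally, the integer polynomial consistent with all of this is the stated p.

x^2 + 2*y^2 + 3*z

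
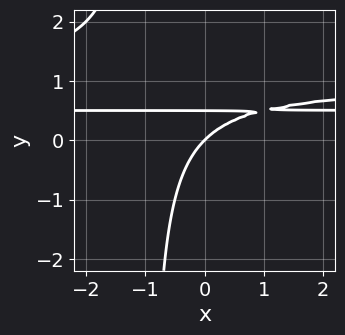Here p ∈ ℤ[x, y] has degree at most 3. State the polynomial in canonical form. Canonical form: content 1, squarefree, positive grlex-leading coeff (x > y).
2*x*y^2 - 3*x*y + 2*y^2 + x - y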